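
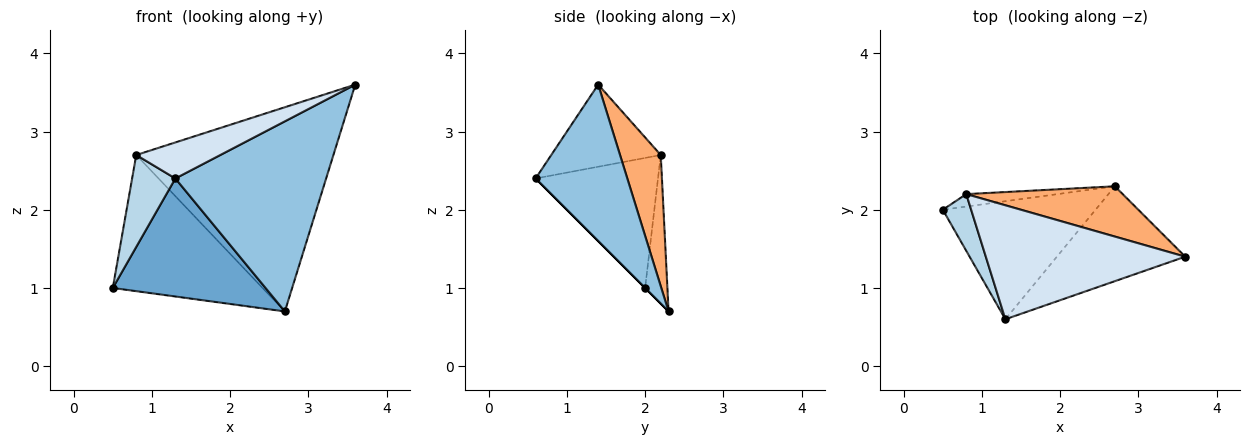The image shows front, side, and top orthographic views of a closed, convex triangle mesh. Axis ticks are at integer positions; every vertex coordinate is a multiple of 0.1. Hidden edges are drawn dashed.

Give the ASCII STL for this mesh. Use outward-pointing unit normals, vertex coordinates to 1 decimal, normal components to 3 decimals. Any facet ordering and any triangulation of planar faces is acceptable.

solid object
 facet normal 0.000 -0.707 -0.707
  outer loop
   vertex 2.7 2.3 0.7
   vertex 1.3 0.6 2.4
   vertex 0.5 2.0 1.0
  endloop
 endfacet
 facet normal 0.478 -0.786 -0.392
  outer loop
   vertex 2.7 2.3 0.7
   vertex 3.6 1.4 3.6
   vertex 1.3 0.6 2.4
  endloop
 endfacet
 facet normal -0.924 -0.326 0.201
  outer loop
   vertex 0.8 2.2 2.7
   vertex 0.5 2.0 1.0
   vertex 1.3 0.6 2.4
  endloop
 endfacet
 facet normal -0.365 -0.281 0.888
  outer loop
   vertex 0.8 2.2 2.7
   vertex 1.3 0.6 2.4
   vertex 3.6 1.4 3.6
  endloop
 endfacet
 facet normal -0.147 0.985 -0.090
  outer loop
   vertex 0.8 2.2 2.7
   vertex 2.7 2.3 0.7
   vertex 0.5 2.0 1.0
  endloop
 endfacet
 facet normal 0.197 0.952 0.234
  outer loop
   vertex 0.8 2.2 2.7
   vertex 3.6 1.4 3.6
   vertex 2.7 2.3 0.7
  endloop
 endfacet
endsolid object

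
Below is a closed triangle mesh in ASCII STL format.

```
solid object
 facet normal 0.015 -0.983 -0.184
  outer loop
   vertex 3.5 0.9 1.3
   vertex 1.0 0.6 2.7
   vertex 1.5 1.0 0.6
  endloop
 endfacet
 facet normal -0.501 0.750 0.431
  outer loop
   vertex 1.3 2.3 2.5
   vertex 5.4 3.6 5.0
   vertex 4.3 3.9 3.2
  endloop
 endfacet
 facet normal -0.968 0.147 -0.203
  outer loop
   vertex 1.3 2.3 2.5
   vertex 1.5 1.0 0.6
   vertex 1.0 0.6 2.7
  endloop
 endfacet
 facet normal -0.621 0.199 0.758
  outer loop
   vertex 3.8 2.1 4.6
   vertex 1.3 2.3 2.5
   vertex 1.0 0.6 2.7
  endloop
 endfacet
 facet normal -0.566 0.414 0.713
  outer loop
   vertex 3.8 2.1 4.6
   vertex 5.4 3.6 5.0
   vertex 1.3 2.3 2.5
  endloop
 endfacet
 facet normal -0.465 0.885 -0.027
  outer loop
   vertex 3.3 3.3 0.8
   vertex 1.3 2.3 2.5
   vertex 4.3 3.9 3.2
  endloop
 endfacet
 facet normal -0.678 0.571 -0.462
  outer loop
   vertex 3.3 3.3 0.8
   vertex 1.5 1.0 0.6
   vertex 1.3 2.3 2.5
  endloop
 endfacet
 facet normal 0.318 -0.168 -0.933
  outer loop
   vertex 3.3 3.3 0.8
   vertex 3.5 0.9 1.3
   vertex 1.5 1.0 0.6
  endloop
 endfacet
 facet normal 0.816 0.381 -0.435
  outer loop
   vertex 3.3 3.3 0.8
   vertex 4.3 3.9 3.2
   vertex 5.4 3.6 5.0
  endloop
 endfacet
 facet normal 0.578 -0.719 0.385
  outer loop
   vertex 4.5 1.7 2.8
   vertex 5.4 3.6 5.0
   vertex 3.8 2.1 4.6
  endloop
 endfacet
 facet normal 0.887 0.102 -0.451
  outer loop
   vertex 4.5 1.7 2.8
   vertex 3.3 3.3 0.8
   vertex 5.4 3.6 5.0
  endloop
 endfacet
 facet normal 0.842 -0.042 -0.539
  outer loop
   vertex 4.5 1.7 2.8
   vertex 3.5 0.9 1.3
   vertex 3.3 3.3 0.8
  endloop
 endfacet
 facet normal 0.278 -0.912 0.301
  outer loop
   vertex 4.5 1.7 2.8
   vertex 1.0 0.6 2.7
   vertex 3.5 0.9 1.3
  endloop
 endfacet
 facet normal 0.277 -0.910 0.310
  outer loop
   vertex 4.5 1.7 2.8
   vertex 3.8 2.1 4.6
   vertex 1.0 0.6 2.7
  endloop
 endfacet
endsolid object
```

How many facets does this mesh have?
14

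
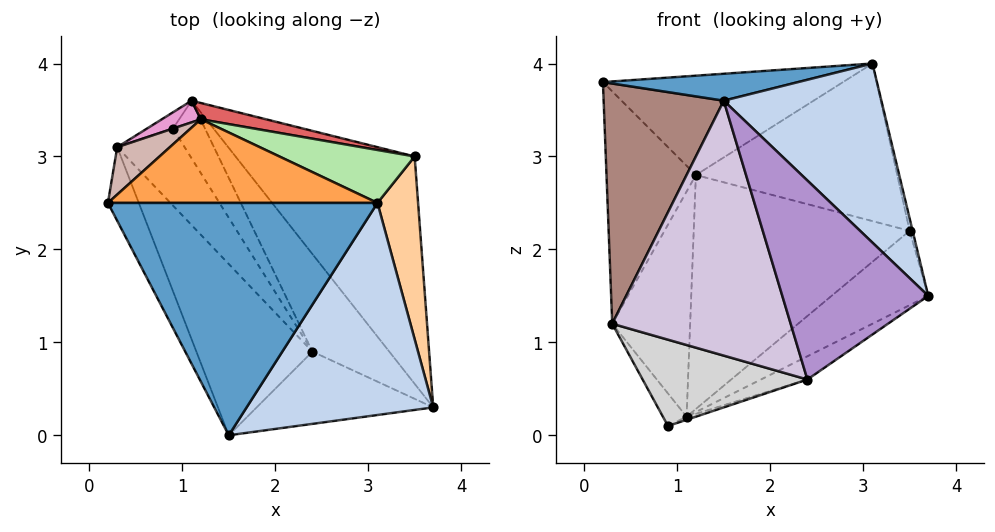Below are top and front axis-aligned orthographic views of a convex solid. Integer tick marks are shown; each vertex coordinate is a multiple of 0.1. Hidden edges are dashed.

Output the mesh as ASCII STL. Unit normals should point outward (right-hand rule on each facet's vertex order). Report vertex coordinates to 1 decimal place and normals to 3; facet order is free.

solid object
 facet normal -0.068 -0.115 0.991
  outer loop
   vertex 1.5 0.0 3.6
   vertex 3.1 2.5 4.0
   vertex 0.2 2.5 3.8
  endloop
 endfacet
 facet normal 0.633 -0.500 0.592
  outer loop
   vertex 1.5 0.0 3.6
   vertex 3.7 0.3 1.5
   vertex 3.1 2.5 4.0
  endloop
 endfacet
 facet normal -0.044 0.764 0.643
  outer loop
   vertex 1.2 3.4 2.8
   vertex 0.2 2.5 3.8
   vertex 3.1 2.5 4.0
  endloop
 endfacet
 facet normal 0.975 0.015 0.221
  outer loop
   vertex 3.5 3.0 2.2
   vertex 3.1 2.5 4.0
   vertex 3.7 0.3 1.5
  endloop
 endfacet
 facet normal 0.656 0.235 -0.717
  outer loop
   vertex 3.5 3.0 2.2
   vertex 3.7 0.3 1.5
   vertex 1.1 3.6 0.2
  endloop
 endfacet
 facet normal 0.241 0.920 0.309
  outer loop
   vertex 3.5 3.0 2.2
   vertex 1.2 3.4 2.8
   vertex 3.1 2.5 4.0
  endloop
 endfacet
 facet normal 0.188 0.980 0.068
  outer loop
   vertex 3.5 3.0 2.2
   vertex 1.1 3.6 0.2
   vertex 1.2 3.4 2.8
  endloop
 endfacet
 facet normal 0.615 0.183 -0.767
  outer loop
   vertex 2.4 0.9 0.6
   vertex 1.1 3.6 0.2
   vertex 3.7 0.3 1.5
  endloop
 endfacet
 facet normal -0.194 -0.922 -0.335
  outer loop
   vertex 2.4 0.9 0.6
   vertex 3.7 0.3 1.5
   vertex 1.5 0.0 3.6
  endloop
 endfacet
 facet normal -0.717 -0.579 -0.389
  outer loop
   vertex 0.3 3.1 1.2
   vertex 2.4 0.9 0.6
   vertex 1.5 0.0 3.6
  endloop
 endfacet
 facet normal -0.883 -0.448 -0.137
  outer loop
   vertex 0.3 3.1 1.2
   vertex 1.5 0.0 3.6
   vertex 0.2 2.5 3.8
  endloop
 endfacet
 facet normal -0.563 0.810 0.165
  outer loop
   vertex 0.3 3.1 1.2
   vertex 0.2 2.5 3.8
   vertex 1.2 3.4 2.8
  endloop
 endfacet
 facet normal -0.449 0.889 0.086
  outer loop
   vertex 0.3 3.1 1.2
   vertex 1.2 3.4 2.8
   vertex 1.1 3.6 0.2
  endloop
 endfacet
 facet normal 0.386 0.050 -0.921
  outer loop
   vertex 0.9 3.3 0.1
   vertex 1.1 3.6 0.2
   vertex 2.4 0.9 0.6
  endloop
 endfacet
 facet normal -0.745 0.596 -0.298
  outer loop
   vertex 0.9 3.3 0.1
   vertex 0.3 3.1 1.2
   vertex 1.1 3.6 0.2
  endloop
 endfacet
 facet normal -0.697 -0.535 -0.477
  outer loop
   vertex 0.9 3.3 0.1
   vertex 2.4 0.9 0.6
   vertex 0.3 3.1 1.2
  endloop
 endfacet
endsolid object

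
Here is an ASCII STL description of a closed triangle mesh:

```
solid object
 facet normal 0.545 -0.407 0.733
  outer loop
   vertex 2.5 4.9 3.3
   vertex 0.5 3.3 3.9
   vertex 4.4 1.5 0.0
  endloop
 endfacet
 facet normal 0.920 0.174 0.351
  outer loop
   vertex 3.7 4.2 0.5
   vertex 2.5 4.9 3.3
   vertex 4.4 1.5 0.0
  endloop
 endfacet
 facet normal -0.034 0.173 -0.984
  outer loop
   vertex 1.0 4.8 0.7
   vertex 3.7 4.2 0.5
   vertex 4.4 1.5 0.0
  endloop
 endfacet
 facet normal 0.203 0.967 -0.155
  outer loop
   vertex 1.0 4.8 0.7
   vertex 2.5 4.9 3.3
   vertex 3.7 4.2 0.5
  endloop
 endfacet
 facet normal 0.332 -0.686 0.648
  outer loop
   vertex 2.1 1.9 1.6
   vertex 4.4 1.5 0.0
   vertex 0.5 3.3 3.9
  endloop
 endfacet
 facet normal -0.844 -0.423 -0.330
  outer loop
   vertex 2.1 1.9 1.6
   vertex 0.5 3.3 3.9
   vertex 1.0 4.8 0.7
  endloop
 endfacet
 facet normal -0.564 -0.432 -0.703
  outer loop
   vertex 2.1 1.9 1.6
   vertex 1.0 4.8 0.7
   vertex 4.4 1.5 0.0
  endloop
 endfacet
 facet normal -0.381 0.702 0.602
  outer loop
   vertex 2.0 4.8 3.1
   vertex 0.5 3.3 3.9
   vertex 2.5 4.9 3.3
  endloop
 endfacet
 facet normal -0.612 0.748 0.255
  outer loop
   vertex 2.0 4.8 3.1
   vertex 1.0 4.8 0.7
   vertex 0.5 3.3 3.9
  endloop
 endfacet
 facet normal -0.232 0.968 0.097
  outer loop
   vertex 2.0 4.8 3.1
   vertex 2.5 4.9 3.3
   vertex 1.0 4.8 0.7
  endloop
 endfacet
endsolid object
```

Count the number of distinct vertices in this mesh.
7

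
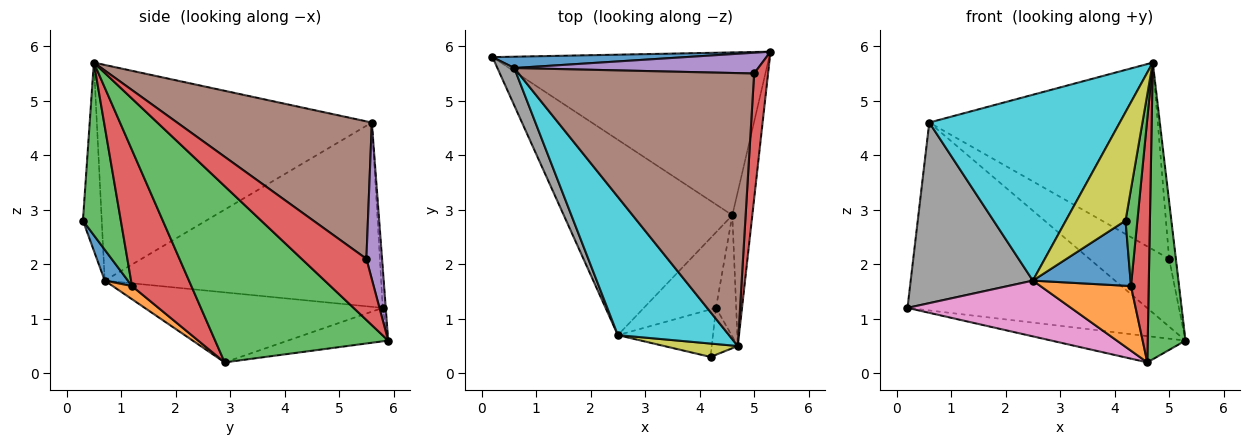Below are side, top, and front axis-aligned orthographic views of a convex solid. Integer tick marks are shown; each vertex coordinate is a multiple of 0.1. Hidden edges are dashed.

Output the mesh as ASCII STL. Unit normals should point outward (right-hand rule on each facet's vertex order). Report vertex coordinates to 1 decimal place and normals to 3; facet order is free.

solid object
 facet normal -0.012 0.998 0.060
  outer loop
   vertex 0.6 5.6 4.6
   vertex 5.3 5.9 0.6
   vertex 0.2 5.8 1.2
  endloop
 endfacet
 facet normal -0.118 0.158 -0.980
  outer loop
   vertex 4.6 2.9 0.2
   vertex 0.2 5.8 1.2
   vertex 5.3 5.9 0.6
  endloop
 endfacet
 facet normal 0.971 -0.212 -0.110
  outer loop
   vertex 4.6 2.9 0.2
   vertex 5.3 5.9 0.6
   vertex 4.7 0.5 5.7
  endloop
 endfacet
 facet normal 0.970 0.101 0.221
  outer loop
   vertex 5.0 5.5 2.1
   vertex 4.7 0.5 5.7
   vertex 5.3 5.9 0.6
  endloop
 endfacet
 facet normal 0.185 0.940 0.288
  outer loop
   vertex 5.0 5.5 2.1
   vertex 5.3 5.9 0.6
   vertex 0.6 5.6 4.6
  endloop
 endfacet
 facet normal 0.434 0.509 0.743
  outer loop
   vertex 5.0 5.5 2.1
   vertex 0.6 5.6 4.6
   vertex 4.7 0.5 5.7
  endloop
 endfacet
 facet normal -0.371 -0.255 -0.893
  outer loop
   vertex 2.5 0.7 1.7
   vertex 0.2 5.8 1.2
   vertex 4.6 2.9 0.2
  endloop
 endfacet
 facet normal -0.911 -0.403 0.084
  outer loop
   vertex 2.5 0.7 1.7
   vertex 0.6 5.6 4.6
   vertex 0.2 5.8 1.2
  endloop
 endfacet
 facet normal -0.298 -0.947 0.117
  outer loop
   vertex 2.5 0.7 1.7
   vertex 4.2 0.3 2.8
   vertex 4.7 0.5 5.7
  endloop
 endfacet
 facet normal -0.757 -0.524 0.390
  outer loop
   vertex 2.5 0.7 1.7
   vertex 4.7 0.5 5.7
   vertex 0.6 5.6 4.6
  endloop
 endfacet
 facet normal 0.188 -0.793 -0.579
  outer loop
   vertex 4.3 1.2 1.6
   vertex 4.2 0.3 2.8
   vertex 2.5 0.7 1.7
  endloop
 endfacet
 facet normal 0.137 -0.644 -0.753
  outer loop
   vertex 4.3 1.2 1.6
   vertex 2.5 0.7 1.7
   vertex 4.6 2.9 0.2
  endloop
 endfacet
 facet normal 0.945 -0.295 -0.143
  outer loop
   vertex 4.3 1.2 1.6
   vertex 4.7 0.5 5.7
   vertex 4.2 0.3 2.8
  endloop
 endfacet
 facet normal 0.949 -0.283 -0.141
  outer loop
   vertex 4.3 1.2 1.6
   vertex 4.6 2.9 0.2
   vertex 4.7 0.5 5.7
  endloop
 endfacet
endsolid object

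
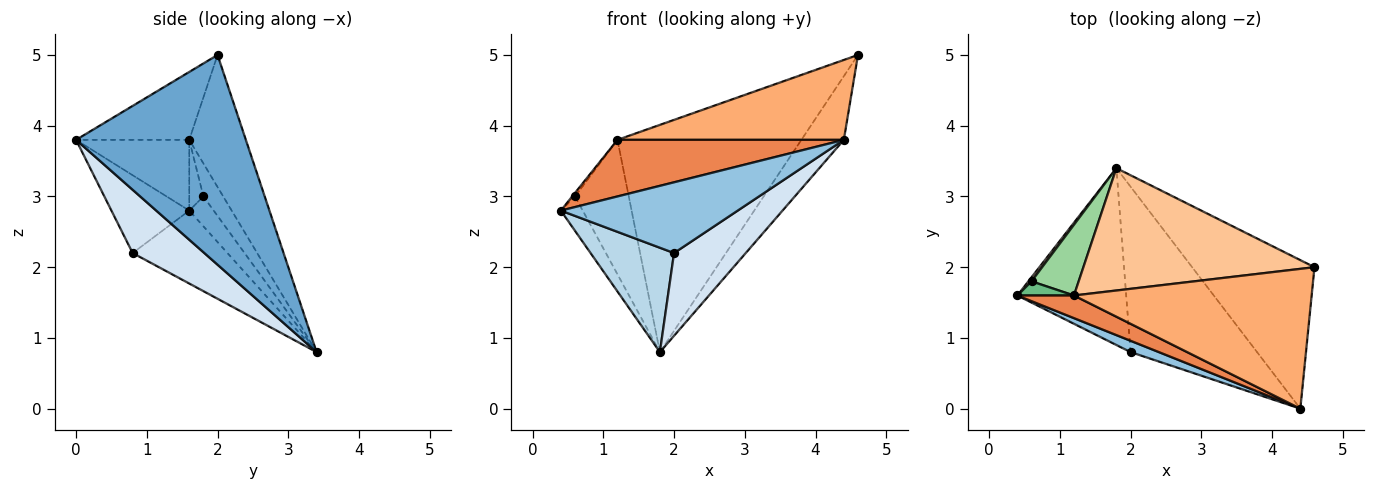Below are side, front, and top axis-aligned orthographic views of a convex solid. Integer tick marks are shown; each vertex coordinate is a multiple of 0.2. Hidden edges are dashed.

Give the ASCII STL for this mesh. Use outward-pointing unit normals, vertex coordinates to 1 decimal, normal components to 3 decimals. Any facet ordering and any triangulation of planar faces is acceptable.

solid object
 facet normal 0.844 0.211 -0.493
  outer loop
   vertex 1.8 3.4 0.8
   vertex 4.6 2.0 5.0
   vertex 4.4 0.0 3.8
  endloop
 endfacet
 facet normal -0.398 -0.906 0.145
  outer loop
   vertex 2.0 0.8 2.2
   vertex 4.4 0.0 3.8
   vertex 0.4 1.6 2.8
  endloop
 endfacet
 facet normal -0.500 -0.440 -0.746
  outer loop
   vertex 2.0 0.8 2.2
   vertex 0.4 1.6 2.8
   vertex 1.8 3.4 0.8
  endloop
 endfacet
 facet normal 0.408 -0.408 -0.816
  outer loop
   vertex 2.0 0.8 2.2
   vertex 1.8 3.4 0.8
   vertex 4.4 0.0 3.8
  endloop
 endfacet
 facet normal -0.421 -0.842 0.337
  outer loop
   vertex 1.2 1.6 3.8
   vertex 0.4 1.6 2.8
   vertex 4.4 0.0 3.8
  endloop
 endfacet
 facet normal -0.241 -0.482 0.843
  outer loop
   vertex 1.2 1.6 3.8
   vertex 4.4 0.0 3.8
   vertex 4.6 2.0 5.0
  endloop
 endfacet
 facet normal -0.261 0.850 0.458
  outer loop
   vertex 1.2 1.6 3.8
   vertex 4.6 2.0 5.0
   vertex 1.8 3.4 0.8
  endloop
 endfacet
 facet normal -0.743 0.665 0.078
  outer loop
   vertex 0.6 1.8 3.0
   vertex 1.8 3.4 0.8
   vertex 0.4 1.6 2.8
  endloop
 endfacet
 facet normal -0.772 0.154 0.617
  outer loop
   vertex 0.6 1.8 3.0
   vertex 0.4 1.6 2.8
   vertex 1.2 1.6 3.8
  endloop
 endfacet
 facet normal -0.310 0.841 0.443
  outer loop
   vertex 0.6 1.8 3.0
   vertex 1.2 1.6 3.8
   vertex 1.8 3.4 0.8
  endloop
 endfacet
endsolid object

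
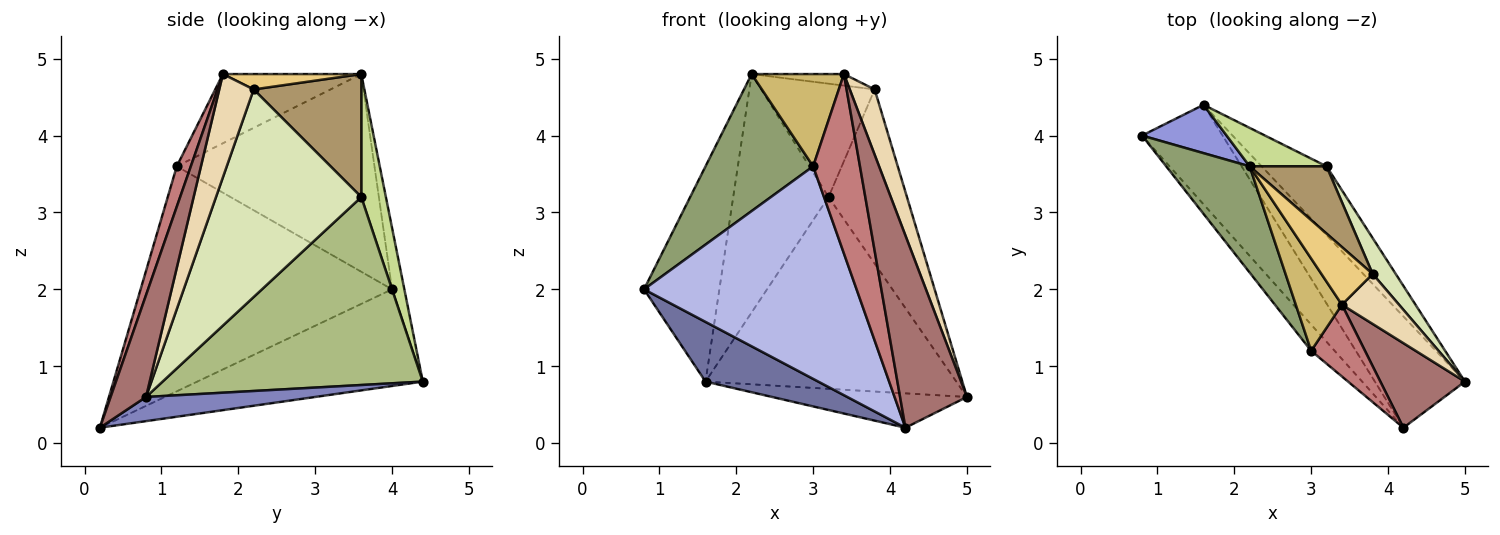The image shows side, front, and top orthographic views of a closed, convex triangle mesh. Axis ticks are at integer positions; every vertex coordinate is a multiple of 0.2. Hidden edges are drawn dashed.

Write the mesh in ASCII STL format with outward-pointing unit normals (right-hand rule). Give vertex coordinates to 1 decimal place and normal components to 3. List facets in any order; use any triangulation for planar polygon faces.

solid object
 facet normal -0.717 -0.359 -0.598
  outer loop
   vertex 1.6 4.4 0.8
   vertex 4.2 0.2 0.2
   vertex 0.8 4.0 2.0
  endloop
 endfacet
 facet normal 0.248 0.286 -0.926
  outer loop
   vertex 1.6 4.4 0.8
   vertex 5.0 0.8 0.6
   vertex 4.2 0.2 0.2
  endloop
 endfacet
 facet normal -0.157 0.964 0.216
  outer loop
   vertex 1.6 4.4 0.8
   vertex 0.8 4.0 2.0
   vertex 2.2 3.6 4.8
  endloop
 endfacet
 facet normal -0.761 -0.644 -0.079
  outer loop
   vertex 3.0 1.2 3.6
   vertex 0.8 4.0 2.0
   vertex 4.2 0.2 0.2
  endloop
 endfacet
 facet normal -0.823 -0.448 0.348
  outer loop
   vertex 3.0 1.2 3.6
   vertex 2.2 3.6 4.8
   vertex 0.8 4.0 2.0
  endloop
 endfacet
 facet normal 0.699 0.673 -0.241
  outer loop
   vertex 3.2 3.6 3.2
   vertex 5.0 0.8 0.6
   vertex 1.6 4.4 0.8
  endloop
 endfacet
 facet normal 0.247 0.957 0.154
  outer loop
   vertex 3.2 3.6 3.2
   vertex 1.6 4.4 0.8
   vertex 2.2 3.6 4.8
  endloop
 endfacet
 facet normal 0.876 0.473 0.097
  outer loop
   vertex 3.8 2.2 4.6
   vertex 5.0 0.8 0.6
   vertex 3.2 3.6 3.2
  endloop
 endfacet
 facet normal 0.632 0.666 0.395
  outer loop
   vertex 3.8 2.2 4.6
   vertex 3.2 3.6 3.2
   vertex 2.2 3.6 4.8
  endloop
 endfacet
 facet normal -0.728 -0.485 0.485
  outer loop
   vertex 3.4 1.8 4.8
   vertex 2.2 3.6 4.8
   vertex 3.0 1.2 3.6
  endloop
 endfacet
 facet normal 0.282 0.188 0.941
  outer loop
   vertex 3.4 1.8 4.8
   vertex 3.8 2.2 4.6
   vertex 2.2 3.6 4.8
  endloop
 endfacet
 facet normal 0.739 -0.535 0.409
  outer loop
   vertex 3.4 1.8 4.8
   vertex 5.0 0.8 0.6
   vertex 3.8 2.2 4.6
  endloop
 endfacet
 facet normal 0.436 -0.824 0.362
  outer loop
   vertex 3.4 1.8 4.8
   vertex 4.2 0.2 0.2
   vertex 5.0 0.8 0.6
  endloop
 endfacet
 facet normal 0.268 -0.894 0.358
  outer loop
   vertex 3.4 1.8 4.8
   vertex 3.0 1.2 3.6
   vertex 4.2 0.2 0.2
  endloop
 endfacet
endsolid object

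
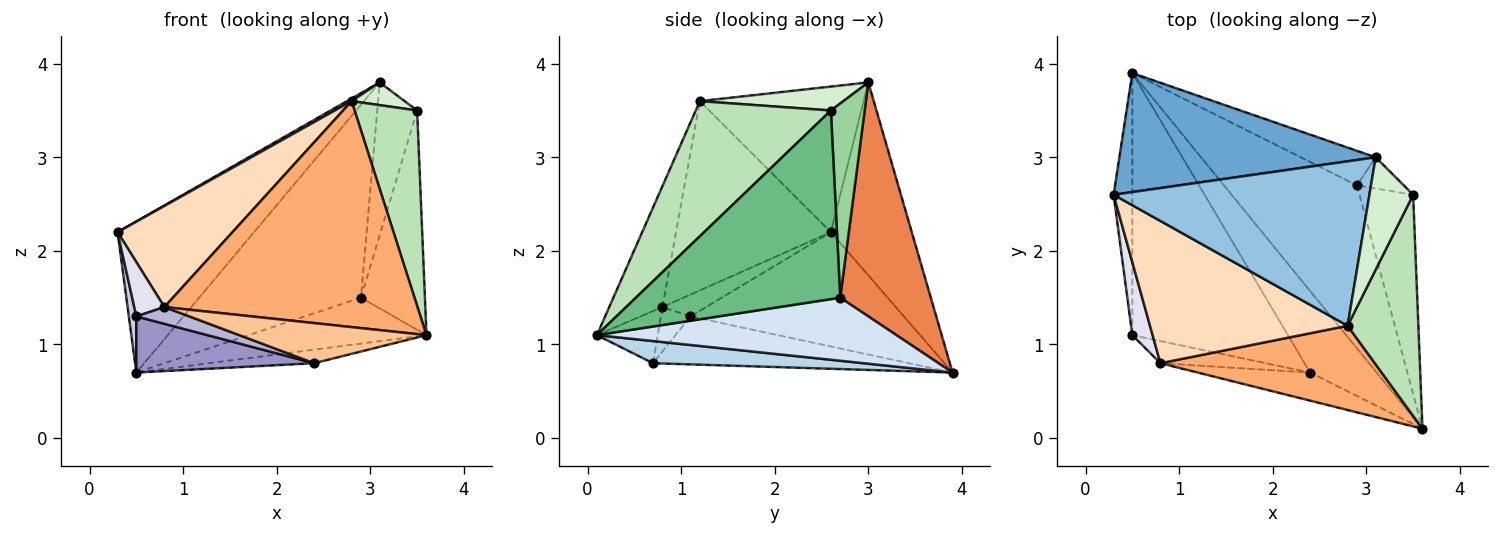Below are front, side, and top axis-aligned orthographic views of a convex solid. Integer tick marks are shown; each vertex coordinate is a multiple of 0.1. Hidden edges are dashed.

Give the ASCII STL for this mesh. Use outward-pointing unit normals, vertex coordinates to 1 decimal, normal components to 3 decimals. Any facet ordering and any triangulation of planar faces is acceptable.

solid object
 facet normal -0.422 0.712 0.561
  outer loop
   vertex 0.5 3.9 0.7
   vertex 0.3 2.6 2.2
   vertex 3.1 3.0 3.8
  endloop
 endfacet
 facet normal -0.495 -0.014 0.869
  outer loop
   vertex 2.8 1.2 3.6
   vertex 3.1 3.0 3.8
   vertex 0.3 2.6 2.2
  endloop
 endfacet
 facet normal 0.312 0.156 -0.937
  outer loop
   vertex 2.4 0.7 0.8
   vertex 0.5 3.9 0.7
   vertex 3.6 0.1 1.1
  endloop
 endfacet
 facet normal 0.415 0.246 -0.876
  outer loop
   vertex 2.9 2.7 1.5
   vertex 3.6 0.1 1.1
   vertex 0.5 3.9 0.7
  endloop
 endfacet
 facet normal 0.483 0.862 -0.154
  outer loop
   vertex 2.9 2.7 1.5
   vertex 0.5 3.9 0.7
   vertex 3.1 3.0 3.8
  endloop
 endfacet
 facet normal -0.193 -0.919 0.343
  outer loop
   vertex 0.8 0.8 1.4
   vertex 3.6 0.1 1.1
   vertex 2.8 1.2 3.6
  endloop
 endfacet
 facet normal -0.257 -0.792 -0.554
  outer loop
   vertex 0.8 0.8 1.4
   vertex 2.4 0.7 0.8
   vertex 3.6 0.1 1.1
  endloop
 endfacet
 facet normal -0.615 -0.457 0.643
  outer loop
   vertex 0.8 0.8 1.4
   vertex 2.8 1.2 3.6
   vertex 0.3 2.6 2.2
  endloop
 endfacet
 facet normal 0.921 0.288 -0.262
  outer loop
   vertex 3.5 2.6 3.5
   vertex 3.6 0.1 1.1
   vertex 2.9 2.7 1.5
  endloop
 endfacet
 facet normal 0.639 0.754 -0.154
  outer loop
   vertex 3.5 2.6 3.5
   vertex 2.9 2.7 1.5
   vertex 3.1 3.0 3.8
  endloop
 endfacet
 facet normal 0.820 -0.379 0.429
  outer loop
   vertex 3.5 2.6 3.5
   vertex 2.8 1.2 3.6
   vertex 3.6 0.1 1.1
  endloop
 endfacet
 facet normal 0.473 -0.175 0.864
  outer loop
   vertex 3.5 2.6 3.5
   vertex 3.1 3.0 3.8
   vertex 2.8 1.2 3.6
  endloop
 endfacet
 facet normal -0.289 -0.201 -0.936
  outer loop
   vertex 0.5 1.1 1.3
   vertex 0.5 3.9 0.7
   vertex 2.4 0.7 0.8
  endloop
 endfacet
 facet normal -0.319 -0.571 -0.756
  outer loop
   vertex 0.5 1.1 1.3
   vertex 2.4 0.7 0.8
   vertex 0.8 0.8 1.4
  endloop
 endfacet
 facet normal -0.986 -0.035 -0.161
  outer loop
   vertex 0.5 1.1 1.3
   vertex 0.3 2.6 2.2
   vertex 0.5 3.9 0.7
  endloop
 endfacet
 facet normal -0.654 -0.451 0.607
  outer loop
   vertex 0.5 1.1 1.3
   vertex 0.8 0.8 1.4
   vertex 0.3 2.6 2.2
  endloop
 endfacet
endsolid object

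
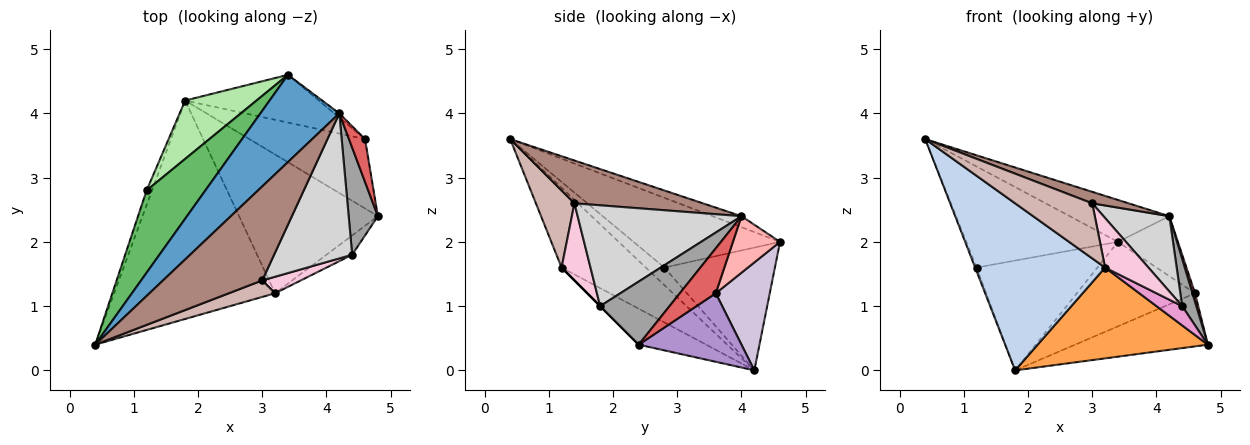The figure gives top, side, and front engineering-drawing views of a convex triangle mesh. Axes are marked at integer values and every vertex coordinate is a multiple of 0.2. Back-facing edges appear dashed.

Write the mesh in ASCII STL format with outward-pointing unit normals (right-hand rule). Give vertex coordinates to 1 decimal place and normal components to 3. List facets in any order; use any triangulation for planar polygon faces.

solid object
 facet normal -0.125 0.430 0.894
  outer loop
   vertex 4.2 4.0 2.4
   vertex 3.4 4.6 2.0
   vertex 0.4 0.4 3.6
  endloop
 endfacet
 facet normal -0.366 -0.565 -0.739
  outer loop
   vertex 3.2 1.2 1.6
   vertex 0.4 0.4 3.6
   vertex 1.8 4.2 0.0
  endloop
 endfacet
 facet normal -0.212 -0.535 -0.818
  outer loop
   vertex 3.2 1.2 1.6
   vertex 1.8 4.2 0.0
   vertex 4.8 2.4 0.4
  endloop
 endfacet
 facet normal -0.953 0.073 -0.293
  outer loop
   vertex 1.2 2.8 1.6
   vertex 1.8 4.2 0.0
   vertex 0.4 0.4 3.6
  endloop
 endfacet
 facet normal -0.600 0.621 0.505
  outer loop
   vertex 1.2 2.8 1.6
   vertex 0.4 0.4 3.6
   vertex 3.4 4.6 2.0
  endloop
 endfacet
 facet normal -0.628 0.687 0.365
  outer loop
   vertex 1.2 2.8 1.6
   vertex 3.4 4.6 2.0
   vertex 1.8 4.2 0.0
  endloop
 endfacet
 facet normal 0.940 -0.067 0.336
  outer loop
   vertex 4.6 3.6 1.2
   vertex 4.2 4.0 2.4
   vertex 4.8 2.4 0.4
  endloop
 endfacet
 facet normal 0.617 0.785 -0.056
  outer loop
   vertex 4.6 3.6 1.2
   vertex 3.4 4.6 2.0
   vertex 4.2 4.0 2.4
  endloop
 endfacet
 facet normal 0.426 0.550 -0.719
  outer loop
   vertex 4.6 3.6 1.2
   vertex 4.8 2.4 0.4
   vertex 1.8 4.2 0.0
  endloop
 endfacet
 facet normal 0.369 0.809 -0.457
  outer loop
   vertex 4.6 3.6 1.2
   vertex 1.8 4.2 0.0
   vertex 3.4 4.6 2.0
  endloop
 endfacet
 facet normal 0.394 -0.112 0.912
  outer loop
   vertex 3.0 1.4 2.6
   vertex 4.2 4.0 2.4
   vertex 0.4 0.4 3.6
  endloop
 endfacet
 facet normal 0.432 -0.864 0.259
  outer loop
   vertex 3.0 1.4 2.6
   vertex 0.4 0.4 3.6
   vertex 3.2 1.2 1.6
  endloop
 endfacet
 facet normal 0.000 -0.707 -0.707
  outer loop
   vertex 4.4 1.8 1.0
   vertex 3.2 1.2 1.6
   vertex 4.8 2.4 0.4
  endloop
 endfacet
 facet normal 0.535 -0.802 0.267
  outer loop
   vertex 4.4 1.8 1.0
   vertex 3.0 1.4 2.6
   vertex 3.2 1.2 1.6
  endloop
 endfacet
 facet normal 0.892 -0.182 0.413
  outer loop
   vertex 4.4 1.8 1.0
   vertex 4.8 2.4 0.4
   vertex 4.2 4.0 2.4
  endloop
 endfacet
 facet normal 0.753 -0.303 0.584
  outer loop
   vertex 4.4 1.8 1.0
   vertex 4.2 4.0 2.4
   vertex 3.0 1.4 2.6
  endloop
 endfacet
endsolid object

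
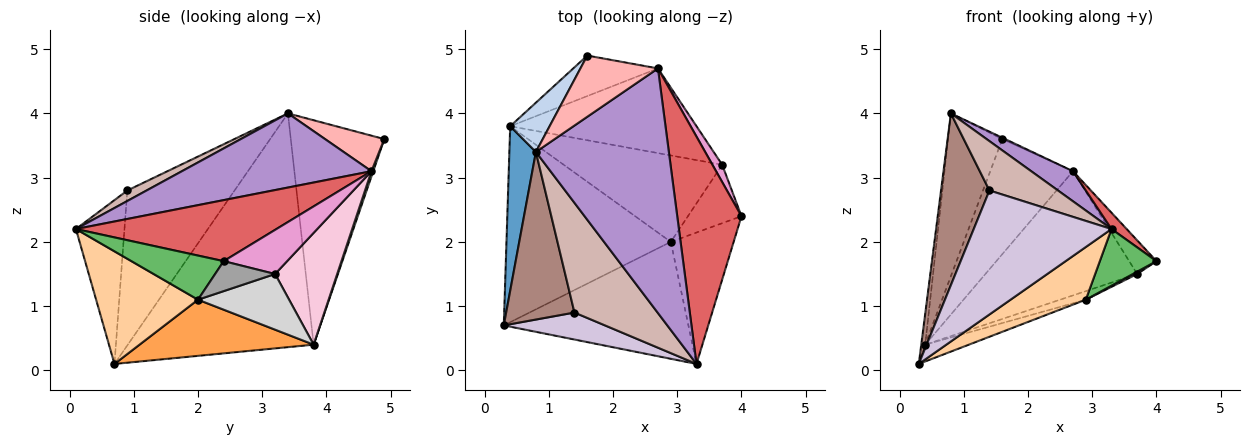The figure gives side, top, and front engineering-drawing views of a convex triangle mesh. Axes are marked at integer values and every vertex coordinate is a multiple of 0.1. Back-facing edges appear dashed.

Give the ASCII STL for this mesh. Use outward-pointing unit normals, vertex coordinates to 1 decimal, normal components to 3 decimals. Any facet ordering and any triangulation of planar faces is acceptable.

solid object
 facet normal -0.993 0.021 0.113
  outer loop
   vertex 0.8 3.4 4.0
   vertex 0.4 3.8 0.4
   vertex 0.3 0.7 0.1
  endloop
 endfacet
 facet normal -0.855 0.496 0.150
  outer loop
   vertex 0.8 3.4 4.0
   vertex 1.6 4.9 3.6
   vertex 0.4 3.8 0.4
  endloop
 endfacet
 facet normal 0.322 0.081 -0.943
  outer loop
   vertex 2.9 2.0 1.1
   vertex 0.3 0.7 0.1
   vertex 0.4 3.8 0.4
  endloop
 endfacet
 facet normal 0.486 -0.359 -0.797
  outer loop
   vertex 2.9 2.0 1.1
   vertex 3.3 0.1 2.2
   vertex 0.3 0.7 0.1
  endloop
 endfacet
 facet normal 0.542 -0.333 -0.772
  outer loop
   vertex 2.9 2.0 1.1
   vertex 4.0 2.4 1.7
   vertex 3.3 0.1 2.2
  endloop
 endfacet
 facet normal 0.021 0.943 -0.332
  outer loop
   vertex 2.7 4.7 3.1
   vertex 0.4 3.8 0.4
   vertex 1.6 4.9 3.6
  endloop
 endfacet
 facet normal 0.688 -0.052 0.724
  outer loop
   vertex 2.7 4.7 3.1
   vertex 3.3 0.1 2.2
   vertex 4.0 2.4 1.7
  endloop
 endfacet
 facet normal 0.417 0.020 0.909
  outer loop
   vertex 2.7 4.7 3.1
   vertex 1.6 4.9 3.6
   vertex 0.8 3.4 4.0
  endloop
 endfacet
 facet normal 0.484 -0.107 0.868
  outer loop
   vertex 2.7 4.7 3.1
   vertex 0.8 3.4 4.0
   vertex 3.3 0.1 2.2
  endloop
 endfacet
 facet normal -0.326 -0.924 0.201
  outer loop
   vertex 1.4 0.9 2.8
   vertex 0.3 0.7 0.1
   vertex 3.3 0.1 2.2
  endloop
 endfacet
 facet normal -0.846 -0.382 0.373
  outer loop
   vertex 1.4 0.9 2.8
   vertex 0.8 3.4 4.0
   vertex 0.3 0.7 0.1
  endloop
 endfacet
 facet normal 0.115 -0.407 0.906
  outer loop
   vertex 1.4 0.9 2.8
   vertex 3.3 0.1 2.2
   vertex 0.8 3.4 4.0
  endloop
 endfacet
 facet normal 0.900 0.387 0.199
  outer loop
   vertex 3.7 3.2 1.5
   vertex 2.7 4.7 3.1
   vertex 4.0 2.4 1.7
  endloop
 endfacet
 facet normal 0.320 0.783 -0.534
  outer loop
   vertex 3.7 3.2 1.5
   vertex 0.4 3.8 0.4
   vertex 2.7 4.7 3.1
  endloop
 endfacet
 facet normal 0.488 -0.035 -0.872
  outer loop
   vertex 3.7 3.2 1.5
   vertex 4.0 2.4 1.7
   vertex 2.9 2.0 1.1
  endloop
 endfacet
 facet normal 0.330 0.093 -0.939
  outer loop
   vertex 3.7 3.2 1.5
   vertex 2.9 2.0 1.1
   vertex 0.4 3.8 0.4
  endloop
 endfacet
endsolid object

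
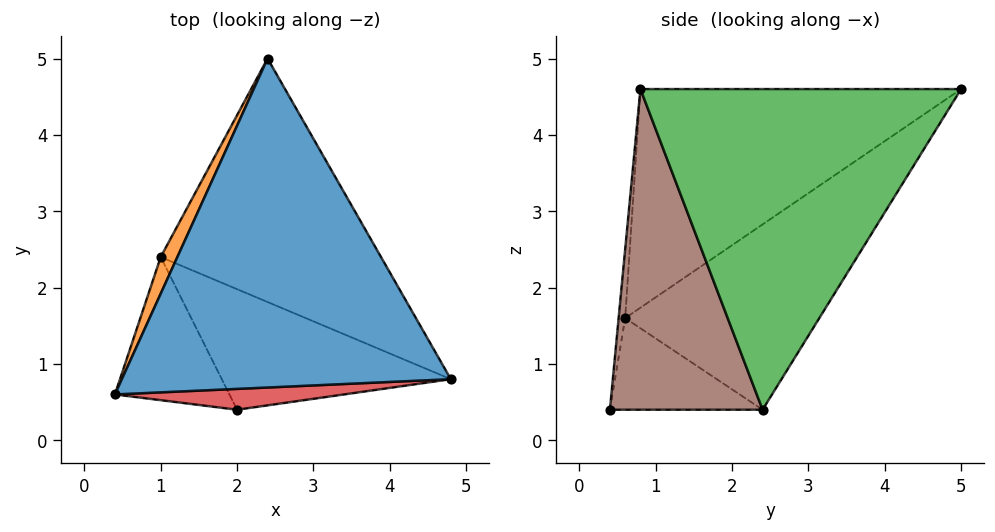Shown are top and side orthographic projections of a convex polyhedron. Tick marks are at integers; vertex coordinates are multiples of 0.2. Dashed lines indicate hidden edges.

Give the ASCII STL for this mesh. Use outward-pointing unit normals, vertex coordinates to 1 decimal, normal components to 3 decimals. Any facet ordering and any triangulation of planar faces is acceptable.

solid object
 facet normal -0.528 -0.302 0.794
  outer loop
   vertex 2.4 5.0 4.6
   vertex 0.4 0.6 1.6
   vertex 4.8 0.8 4.6
  endloop
 endfacet
 facet normal -0.927 0.365 0.083
  outer loop
   vertex 1.0 2.4 0.4
   vertex 0.4 0.6 1.6
   vertex 2.4 5.0 4.6
  endloop
 endfacet
 facet normal 0.746 0.426 -0.512
  outer loop
   vertex 1.0 2.4 0.4
   vertex 2.4 5.0 4.6
   vertex 4.8 0.8 4.6
  endloop
 endfacet
 facet normal -0.035 -0.992 0.118
  outer loop
   vertex 2.0 0.4 0.4
   vertex 4.8 0.8 4.6
   vertex 0.4 0.6 1.6
  endloop
 endfacet
 facet normal -0.596 -0.298 -0.745
  outer loop
   vertex 2.0 0.4 0.4
   vertex 0.4 0.6 1.6
   vertex 1.0 2.4 0.4
  endloop
 endfacet
 facet normal 0.754 0.377 -0.538
  outer loop
   vertex 2.0 0.4 0.4
   vertex 1.0 2.4 0.4
   vertex 4.8 0.8 4.6
  endloop
 endfacet
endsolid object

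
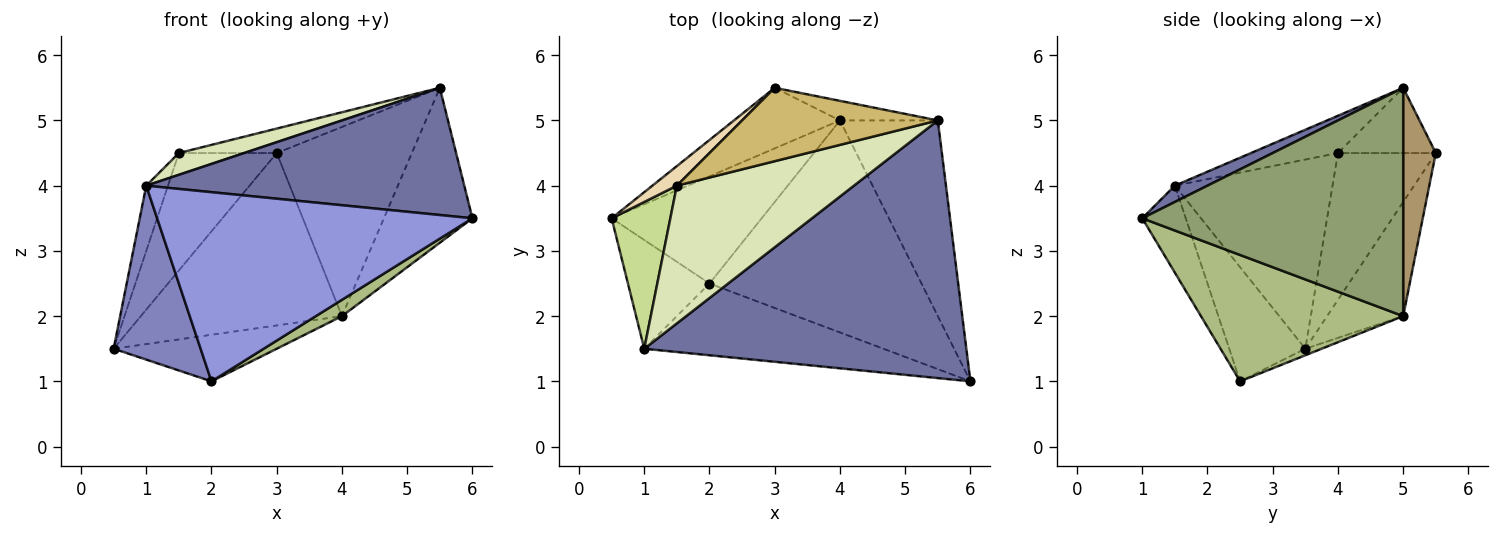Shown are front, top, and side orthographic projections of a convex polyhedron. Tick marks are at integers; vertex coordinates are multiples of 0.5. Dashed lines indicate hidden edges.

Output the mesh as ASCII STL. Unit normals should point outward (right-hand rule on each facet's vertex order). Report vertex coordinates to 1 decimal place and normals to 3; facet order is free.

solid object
 facet normal 0.045 -0.442 0.896
  outer loop
   vertex 1.0 1.5 4.0
   vertex 6.0 1.0 3.5
   vertex 5.5 5.0 5.5
  endloop
 endfacet
 facet normal -0.596 -0.681 -0.426
  outer loop
   vertex 1.0 1.5 4.0
   vertex 0.5 3.5 1.5
   vertex 2.0 2.5 1.0
  endloop
 endfacet
 facet normal -0.128 -0.927 -0.352
  outer loop
   vertex 1.0 1.5 4.0
   vertex 2.0 2.5 1.0
   vertex 6.0 1.0 3.5
  endloop
 endfacet
 facet normal -0.040 0.398 -0.916
  outer loop
   vertex 4.0 5.0 2.0
   vertex 2.0 2.5 1.0
   vertex 0.5 3.5 1.5
  endloop
 endfacet
 facet normal 0.877 0.298 -0.376
  outer loop
   vertex 4.0 5.0 2.0
   vertex 5.5 5.0 5.5
   vertex 6.0 1.0 3.5
  endloop
 endfacet
 facet normal 0.511 -0.066 -0.857
  outer loop
   vertex 4.0 5.0 2.0
   vertex 6.0 1.0 3.5
   vertex 2.0 2.5 1.0
  endloop
 endfacet
 facet normal -0.947 0.131 0.294
  outer loop
   vertex 1.5 4.0 4.5
   vertex 0.5 3.5 1.5
   vertex 1.0 1.5 4.0
  endloop
 endfacet
 facet normal -0.204 -0.153 0.967
  outer loop
   vertex 1.5 4.0 4.5
   vertex 1.0 1.5 4.0
   vertex 5.5 5.0 5.5
  endloop
 endfacet
 facet normal 0.233 0.967 -0.100
  outer loop
   vertex 3.0 5.5 4.5
   vertex 5.5 5.0 5.5
   vertex 4.0 5.0 2.0
  endloop
 endfacet
 facet normal -0.302 0.302 0.905
  outer loop
   vertex 3.0 5.5 4.5
   vertex 1.5 4.0 4.5
   vertex 5.5 5.0 5.5
  endloop
 endfacet
 facet normal -0.336 0.889 -0.312
  outer loop
   vertex 3.0 5.5 4.5
   vertex 4.0 5.0 2.0
   vertex 0.5 3.5 1.5
  endloop
 endfacet
 facet normal -0.702 0.702 0.117
  outer loop
   vertex 3.0 5.5 4.5
   vertex 0.5 3.5 1.5
   vertex 1.5 4.0 4.5
  endloop
 endfacet
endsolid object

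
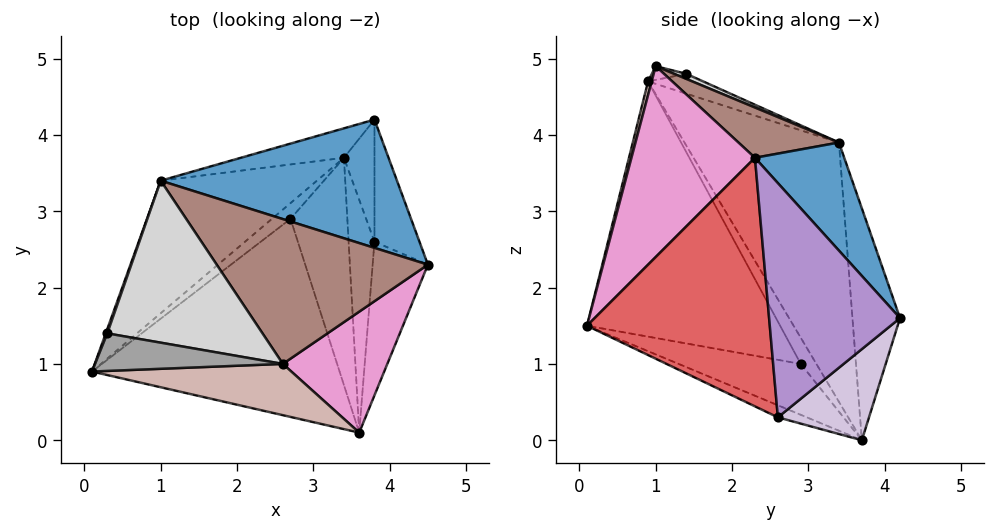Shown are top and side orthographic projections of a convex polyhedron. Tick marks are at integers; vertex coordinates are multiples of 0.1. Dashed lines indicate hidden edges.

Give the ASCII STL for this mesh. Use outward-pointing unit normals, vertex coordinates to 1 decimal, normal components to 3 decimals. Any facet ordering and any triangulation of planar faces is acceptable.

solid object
 facet normal 0.272 0.757 0.594
  outer loop
   vertex 1.0 3.4 3.9
   vertex 4.5 2.3 3.7
   vertex 3.8 4.2 1.6
  endloop
 endfacet
 facet normal -0.848 0.142 -0.511
  outer loop
   vertex 1.0 3.4 3.9
   vertex 3.4 3.7 0.0
   vertex 0.1 0.9 4.7
  endloop
 endfacet
 facet normal -0.404 0.897 -0.179
  outer loop
   vertex 1.0 3.4 3.9
   vertex 3.8 4.2 1.6
   vertex 3.4 3.7 0.0
  endloop
 endfacet
 facet normal -0.676 -0.335 -0.656
  outer loop
   vertex 2.7 2.9 1.0
   vertex 3.6 0.1 1.5
   vertex 0.1 0.9 4.7
  endloop
 endfacet
 facet normal -0.816 -0.008 -0.578
  outer loop
   vertex 2.7 2.9 1.0
   vertex 0.1 0.9 4.7
   vertex 3.4 3.7 0.0
  endloop
 endfacet
 facet normal -0.630 -0.328 -0.704
  outer loop
   vertex 2.7 2.9 1.0
   vertex 3.4 3.7 0.0
   vertex 3.6 0.1 1.5
  endloop
 endfacet
 facet normal 0.960 -0.179 -0.214
  outer loop
   vertex 3.8 2.6 0.3
   vertex 4.5 2.3 3.7
   vertex 3.6 0.1 1.5
  endloop
 endfacet
 facet normal -0.393 -0.372 -0.841
  outer loop
   vertex 3.8 2.6 0.3
   vertex 3.6 0.1 1.5
   vertex 3.4 3.7 0.0
  endloop
 endfacet
 facet normal 0.971 0.152 -0.186
  outer loop
   vertex 3.8 2.6 0.3
   vertex 3.8 4.2 1.6
   vertex 4.5 2.3 3.7
  endloop
 endfacet
 facet normal 0.918 0.250 -0.308
  outer loop
   vertex 3.8 2.6 0.3
   vertex 3.4 3.7 0.0
   vertex 3.8 4.2 1.6
  endloop
 endfacet
 facet normal 0.202 0.488 0.849
  outer loop
   vertex 2.6 1.0 4.9
   vertex 4.5 2.3 3.7
   vertex 1.0 3.4 3.9
  endloop
 endfacet
 facet normal 0.018 -0.965 0.261
  outer loop
   vertex 2.6 1.0 4.9
   vertex 0.1 0.9 4.7
   vertex 3.6 0.1 1.5
  endloop
 endfacet
 facet normal 0.672 -0.643 0.368
  outer loop
   vertex 2.6 1.0 4.9
   vertex 3.6 0.1 1.5
   vertex 4.5 2.3 3.7
  endloop
 endfacet
 facet normal -0.931 0.358 0.072
  outer loop
   vertex 0.3 1.4 4.8
   vertex 1.0 3.4 3.9
   vertex 0.1 0.9 4.7
  endloop
 endfacet
 facet normal -0.072 -0.168 0.983
  outer loop
   vertex 0.3 1.4 4.8
   vertex 0.1 0.9 4.7
   vertex 2.6 1.0 4.9
  endloop
 endfacet
 facet normal 0.030 0.401 0.915
  outer loop
   vertex 0.3 1.4 4.8
   vertex 2.6 1.0 4.9
   vertex 1.0 3.4 3.9
  endloop
 endfacet
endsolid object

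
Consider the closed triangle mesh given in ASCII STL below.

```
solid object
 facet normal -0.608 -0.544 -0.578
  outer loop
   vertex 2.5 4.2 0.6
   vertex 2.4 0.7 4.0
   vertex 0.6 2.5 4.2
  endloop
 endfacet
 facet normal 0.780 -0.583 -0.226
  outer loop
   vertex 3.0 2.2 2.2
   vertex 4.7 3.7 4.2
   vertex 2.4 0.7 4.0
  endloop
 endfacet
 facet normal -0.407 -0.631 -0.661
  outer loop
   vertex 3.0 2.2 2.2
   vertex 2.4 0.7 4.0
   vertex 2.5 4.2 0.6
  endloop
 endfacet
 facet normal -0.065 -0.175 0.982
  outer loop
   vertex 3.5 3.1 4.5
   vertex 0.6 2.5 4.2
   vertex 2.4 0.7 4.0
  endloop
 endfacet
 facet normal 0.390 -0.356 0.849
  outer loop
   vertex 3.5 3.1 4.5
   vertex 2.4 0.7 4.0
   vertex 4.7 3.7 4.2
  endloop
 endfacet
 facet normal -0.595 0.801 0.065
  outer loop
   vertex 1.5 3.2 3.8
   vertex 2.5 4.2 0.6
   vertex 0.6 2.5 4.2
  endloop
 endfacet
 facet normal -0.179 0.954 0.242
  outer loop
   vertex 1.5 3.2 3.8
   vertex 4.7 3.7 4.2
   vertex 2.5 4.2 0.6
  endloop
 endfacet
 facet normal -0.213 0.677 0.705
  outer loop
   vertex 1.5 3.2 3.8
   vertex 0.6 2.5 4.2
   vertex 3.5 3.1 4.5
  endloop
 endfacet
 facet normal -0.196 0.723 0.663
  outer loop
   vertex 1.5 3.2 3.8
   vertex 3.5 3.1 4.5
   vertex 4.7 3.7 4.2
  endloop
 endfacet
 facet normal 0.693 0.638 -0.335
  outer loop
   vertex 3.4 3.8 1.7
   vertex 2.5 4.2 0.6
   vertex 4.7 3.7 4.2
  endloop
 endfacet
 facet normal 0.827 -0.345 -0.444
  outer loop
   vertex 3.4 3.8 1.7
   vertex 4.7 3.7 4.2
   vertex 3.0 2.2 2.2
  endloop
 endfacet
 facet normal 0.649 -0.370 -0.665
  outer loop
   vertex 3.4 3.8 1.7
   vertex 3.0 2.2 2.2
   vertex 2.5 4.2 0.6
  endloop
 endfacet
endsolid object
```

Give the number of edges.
18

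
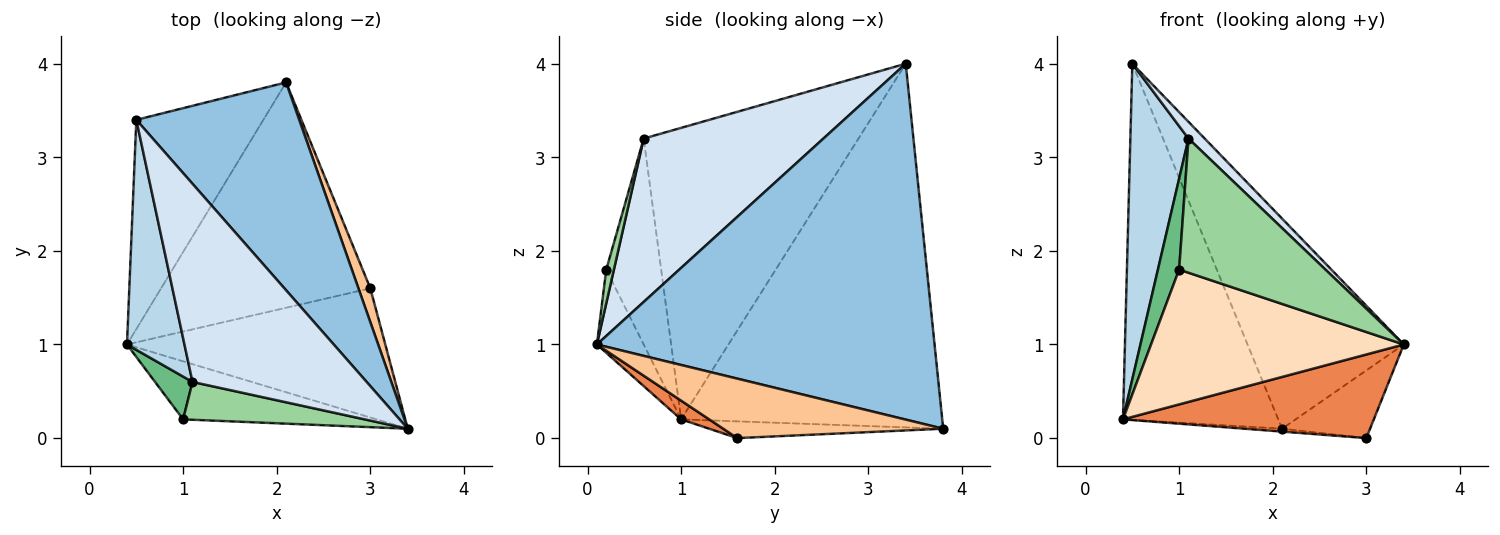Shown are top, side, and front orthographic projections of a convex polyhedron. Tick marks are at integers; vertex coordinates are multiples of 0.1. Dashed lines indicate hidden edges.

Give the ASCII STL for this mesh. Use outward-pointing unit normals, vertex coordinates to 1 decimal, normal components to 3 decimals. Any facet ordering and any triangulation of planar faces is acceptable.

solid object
 facet normal -0.823 0.490 -0.288
  outer loop
   vertex 0.5 3.4 4.0
   vertex 2.1 3.8 0.1
   vertex 0.4 1.0 0.2
  endloop
 endfacet
 facet normal 0.838 0.388 0.384
  outer loop
   vertex 0.5 3.4 4.0
   vertex 3.4 0.1 1.0
   vertex 2.1 3.8 0.1
  endloop
 endfacet
 facet normal -0.948 -0.257 0.187
  outer loop
   vertex 1.1 0.6 3.2
   vertex 0.5 3.4 4.0
   vertex 0.4 1.0 0.2
  endloop
 endfacet
 facet normal 0.683 -0.062 0.728
  outer loop
   vertex 1.1 0.6 3.2
   vertex 3.4 0.1 1.0
   vertex 0.5 3.4 4.0
  endloop
 endfacet
 facet normal 0.061 -0.542 -0.838
  outer loop
   vertex 3.0 1.6 0.0
   vertex 3.4 0.1 1.0
   vertex 0.4 1.0 0.2
  endloop
 endfacet
 facet normal -0.080 0.013 -0.997
  outer loop
   vertex 3.0 1.6 0.0
   vertex 0.4 1.0 0.2
   vertex 2.1 3.8 0.1
  endloop
 endfacet
 facet normal 0.913 0.365 0.183
  outer loop
   vertex 3.0 1.6 0.0
   vertex 2.1 3.8 0.1
   vertex 3.4 0.1 1.0
  endloop
 endfacet
 facet normal -0.168 -0.905 -0.390
  outer loop
   vertex 1.0 0.2 1.8
   vertex 0.4 1.0 0.2
   vertex 3.4 0.1 1.0
  endloop
 endfacet
 facet normal -0.920 -0.355 0.167
  outer loop
   vertex 1.0 0.2 1.8
   vertex 1.1 0.6 3.2
   vertex 0.4 1.0 0.2
  endloop
 endfacet
 facet normal 0.050 -0.961 0.271
  outer loop
   vertex 1.0 0.2 1.8
   vertex 3.4 0.1 1.0
   vertex 1.1 0.6 3.2
  endloop
 endfacet
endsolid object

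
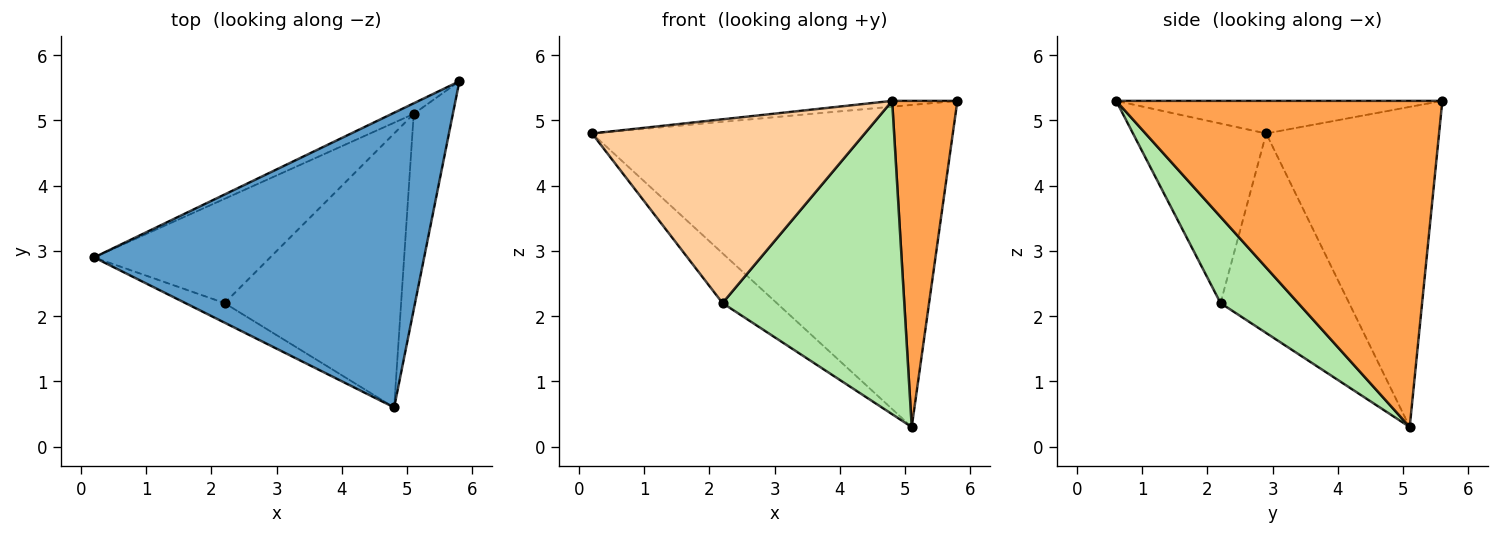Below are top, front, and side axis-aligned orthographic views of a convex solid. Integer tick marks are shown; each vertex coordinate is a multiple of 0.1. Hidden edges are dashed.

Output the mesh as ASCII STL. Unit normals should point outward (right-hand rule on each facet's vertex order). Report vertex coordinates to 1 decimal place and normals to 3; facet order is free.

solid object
 facet normal -0.098 0.020 0.995
  outer loop
   vertex 4.8 0.6 5.3
   vertex 5.8 5.6 5.3
   vertex 0.2 2.9 4.8
  endloop
 endfacet
 facet normal -0.432 0.901 -0.030
  outer loop
   vertex 5.1 5.1 0.3
   vertex 0.2 2.9 4.8
   vertex 5.8 5.6 5.3
  endloop
 endfacet
 facet normal 0.974 -0.195 -0.117
  outer loop
   vertex 5.1 5.1 0.3
   vertex 5.8 5.6 5.3
   vertex 4.8 0.6 5.3
  endloop
 endfacet
 facet normal -0.437 -0.894 -0.095
  outer loop
   vertex 2.2 2.2 2.2
   vertex 4.8 0.6 5.3
   vertex 0.2 2.9 4.8
  endloop
 endfacet
 facet normal -0.715 0.301 -0.631
  outer loop
   vertex 2.2 2.2 2.2
   vertex 0.2 2.9 4.8
   vertex 5.1 5.1 0.3
  endloop
 endfacet
 facet normal 0.306 -0.717 -0.627
  outer loop
   vertex 2.2 2.2 2.2
   vertex 5.1 5.1 0.3
   vertex 4.8 0.6 5.3
  endloop
 endfacet
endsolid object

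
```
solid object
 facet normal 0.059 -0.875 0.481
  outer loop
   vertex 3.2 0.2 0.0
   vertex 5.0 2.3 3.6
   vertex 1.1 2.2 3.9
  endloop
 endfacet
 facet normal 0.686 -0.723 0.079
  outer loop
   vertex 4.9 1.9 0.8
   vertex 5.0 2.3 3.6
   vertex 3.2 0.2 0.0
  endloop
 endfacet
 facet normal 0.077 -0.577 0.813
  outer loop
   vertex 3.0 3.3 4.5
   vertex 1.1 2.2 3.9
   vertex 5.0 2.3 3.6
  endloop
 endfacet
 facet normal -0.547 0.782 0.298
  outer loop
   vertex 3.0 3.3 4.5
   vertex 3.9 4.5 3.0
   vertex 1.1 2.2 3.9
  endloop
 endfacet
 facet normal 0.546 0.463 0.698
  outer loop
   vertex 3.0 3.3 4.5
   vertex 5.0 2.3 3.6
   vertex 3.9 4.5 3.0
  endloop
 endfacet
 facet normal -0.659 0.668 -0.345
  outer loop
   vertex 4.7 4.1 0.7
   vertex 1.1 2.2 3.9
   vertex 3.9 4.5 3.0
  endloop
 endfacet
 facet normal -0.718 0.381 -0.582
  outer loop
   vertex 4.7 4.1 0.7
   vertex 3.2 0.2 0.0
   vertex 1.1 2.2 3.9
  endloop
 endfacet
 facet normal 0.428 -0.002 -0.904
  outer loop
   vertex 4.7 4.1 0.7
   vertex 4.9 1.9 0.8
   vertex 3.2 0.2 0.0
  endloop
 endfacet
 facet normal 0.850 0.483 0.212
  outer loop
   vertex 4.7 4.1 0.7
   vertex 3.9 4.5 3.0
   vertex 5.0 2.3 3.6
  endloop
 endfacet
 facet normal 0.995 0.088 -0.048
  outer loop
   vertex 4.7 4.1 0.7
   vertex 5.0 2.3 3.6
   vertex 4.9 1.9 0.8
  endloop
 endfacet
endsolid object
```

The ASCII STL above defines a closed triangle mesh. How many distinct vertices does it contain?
7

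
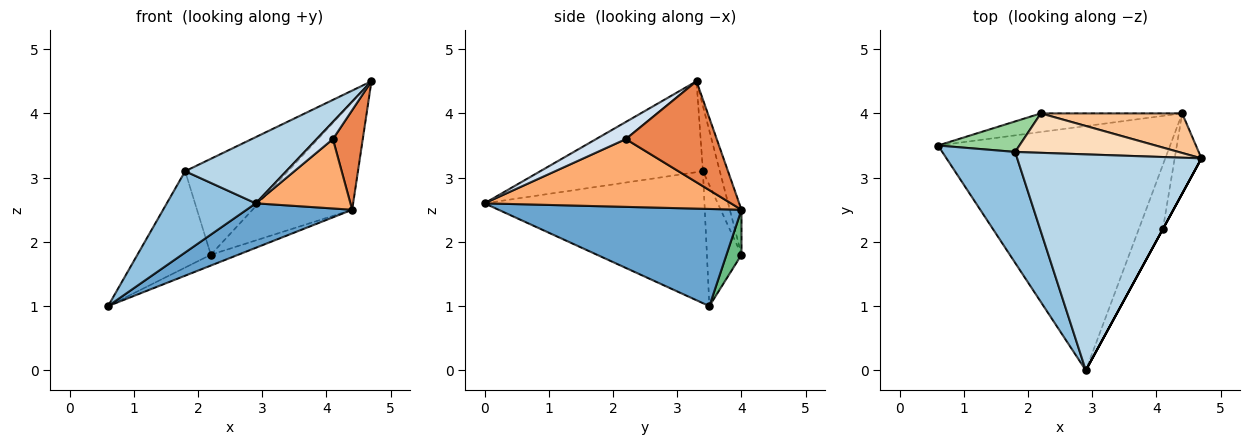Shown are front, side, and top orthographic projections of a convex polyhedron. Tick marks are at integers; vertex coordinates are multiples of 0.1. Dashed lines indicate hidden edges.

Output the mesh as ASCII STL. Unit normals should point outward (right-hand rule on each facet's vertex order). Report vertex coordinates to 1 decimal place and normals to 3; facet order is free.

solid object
 facet normal 0.381 -0.166 -0.910
  outer loop
   vertex 4.4 4.0 2.5
   vertex 2.9 0.0 2.6
   vertex 0.6 3.5 1.0
  endloop
 endfacet
 facet normal -0.825 -0.334 0.456
  outer loop
   vertex 1.8 3.4 3.1
   vertex 0.6 3.5 1.0
   vertex 2.9 0.0 2.6
  endloop
 endfacet
 facet normal -0.427 -0.265 0.865
  outer loop
   vertex 1.8 3.4 3.1
   vertex 2.9 0.0 2.6
   vertex 4.7 3.3 4.5
  endloop
 endfacet
 facet normal 0.878 -0.479 0.000
  outer loop
   vertex 4.1 2.2 3.6
   vertex 4.7 3.3 4.5
   vertex 2.9 0.0 2.6
  endloop
 endfacet
 facet normal 0.921 -0.303 -0.244
  outer loop
   vertex 4.1 2.2 3.6
   vertex 4.4 4.0 2.5
   vertex 4.7 3.3 4.5
  endloop
 endfacet
 facet normal 0.886 -0.340 -0.315
  outer loop
   vertex 4.1 2.2 3.6
   vertex 2.9 0.0 2.6
   vertex 4.4 4.0 2.5
  endloop
 endfacet
 facet normal -0.109 0.933 0.343
  outer loop
   vertex 2.2 4.0 1.8
   vertex 4.7 3.3 4.5
   vertex 4.4 4.0 2.5
  endloop
 endfacet
 facet normal -0.150 0.914 0.376
  outer loop
   vertex 2.2 4.0 1.8
   vertex 1.8 3.4 3.1
   vertex 4.7 3.3 4.5
  endloop
 endfacet
 facet normal 0.265 0.485 -0.833
  outer loop
   vertex 2.2 4.0 1.8
   vertex 4.4 4.0 2.5
   vertex 0.6 3.5 1.0
  endloop
 endfacet
 facet normal -0.410 0.870 0.275
  outer loop
   vertex 2.2 4.0 1.8
   vertex 0.6 3.5 1.0
   vertex 1.8 3.4 3.1
  endloop
 endfacet
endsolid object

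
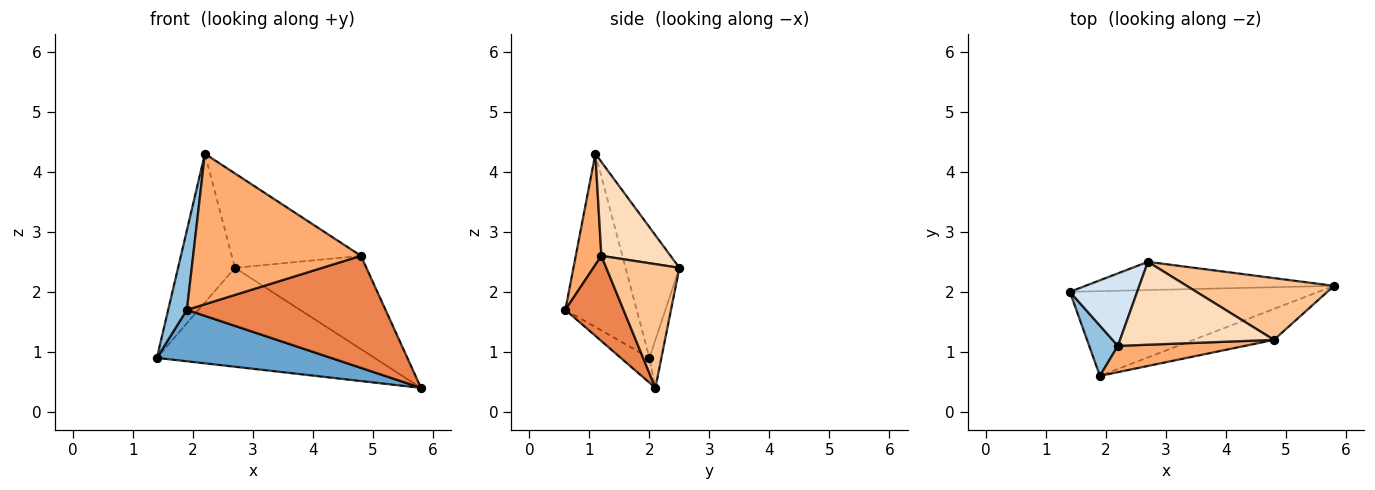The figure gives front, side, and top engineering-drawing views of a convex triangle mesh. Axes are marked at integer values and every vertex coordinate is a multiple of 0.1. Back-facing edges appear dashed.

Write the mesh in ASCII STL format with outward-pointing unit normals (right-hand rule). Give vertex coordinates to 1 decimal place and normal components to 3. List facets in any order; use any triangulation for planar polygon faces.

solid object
 facet normal -0.085 -0.517 -0.852
  outer loop
   vertex 1.9 0.6 1.7
   vertex 1.4 2.0 0.9
   vertex 5.8 2.1 0.4
  endloop
 endfacet
 facet normal -0.955 -0.251 0.158
  outer loop
   vertex 2.2 1.1 4.3
   vertex 1.4 2.0 0.9
   vertex 1.9 0.6 1.7
  endloop
 endfacet
 facet normal -0.053 0.960 -0.274
  outer loop
   vertex 2.7 2.5 2.4
   vertex 5.8 2.1 0.4
   vertex 1.4 2.0 0.9
  endloop
 endfacet
 facet normal -0.648 0.684 0.334
  outer loop
   vertex 2.7 2.5 2.4
   vertex 1.4 2.0 0.9
   vertex 2.2 1.1 4.3
  endloop
 endfacet
 facet normal 0.271 -0.928 -0.256
  outer loop
   vertex 4.8 1.2 2.6
   vertex 1.9 0.6 1.7
   vertex 5.8 2.1 0.4
  endloop
 endfacet
 facet normal 0.149 -0.974 0.170
  outer loop
   vertex 4.8 1.2 2.6
   vertex 2.2 1.1 4.3
   vertex 1.9 0.6 1.7
  endloop
 endfacet
 facet normal 0.421 0.757 0.501
  outer loop
   vertex 4.8 1.2 2.6
   vertex 5.8 2.1 0.4
   vertex 2.7 2.5 2.4
  endloop
 endfacet
 facet normal 0.373 0.697 0.612
  outer loop
   vertex 4.8 1.2 2.6
   vertex 2.7 2.5 2.4
   vertex 2.2 1.1 4.3
  endloop
 endfacet
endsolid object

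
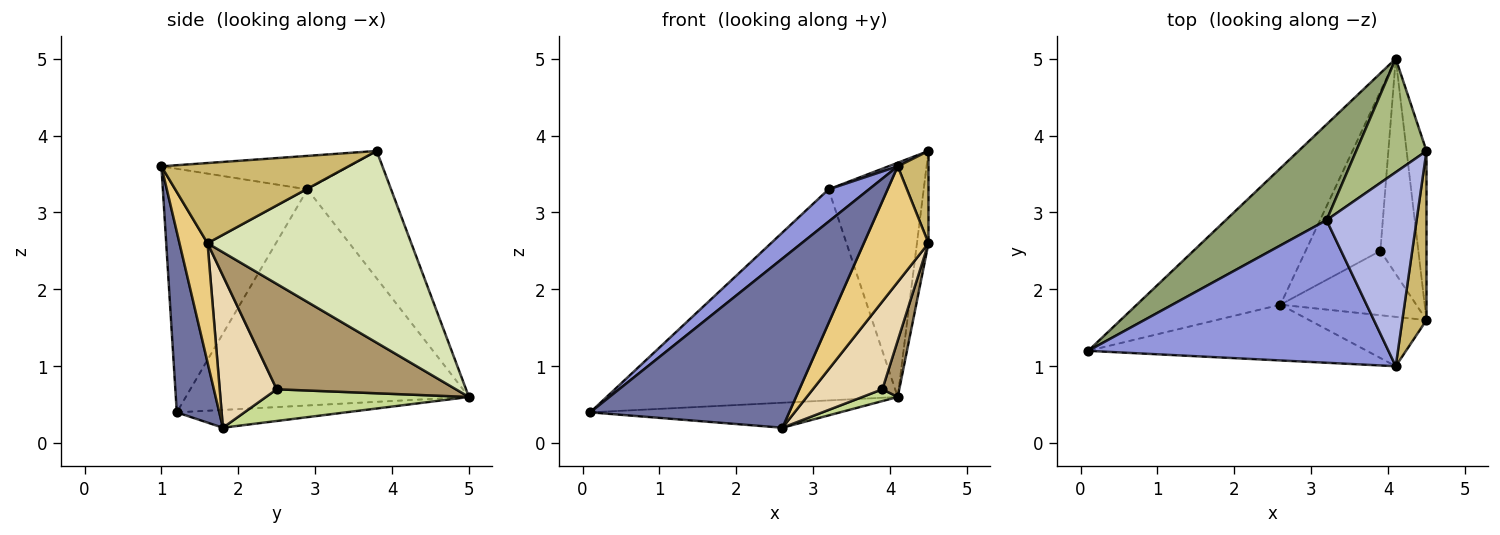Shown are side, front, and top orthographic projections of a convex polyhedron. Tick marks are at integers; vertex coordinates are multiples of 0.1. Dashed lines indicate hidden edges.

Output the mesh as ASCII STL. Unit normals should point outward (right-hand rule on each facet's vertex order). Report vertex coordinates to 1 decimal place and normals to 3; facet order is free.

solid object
 facet normal 0.199 -0.931 -0.307
  outer loop
   vertex 2.6 1.8 0.2
   vertex 4.1 1.0 3.6
   vertex 0.1 1.2 0.4
  endloop
 endfacet
 facet normal -0.121 0.179 -0.976
  outer loop
   vertex 2.6 1.8 0.2
   vertex 0.1 1.2 0.4
   vertex 4.1 5.0 0.6
  endloop
 endfacet
 facet normal -0.621 -0.173 0.765
  outer loop
   vertex 3.2 2.9 3.3
   vertex 0.1 1.2 0.4
   vertex 4.1 1.0 3.6
  endloop
 endfacet
 facet normal -0.349 -0.017 0.937
  outer loop
   vertex 3.2 2.9 3.3
   vertex 4.1 1.0 3.6
   vertex 4.5 3.8 3.8
  endloop
 endfacet
 facet normal -0.663 0.682 0.309
  outer loop
   vertex 3.2 2.9 3.3
   vertex 4.1 5.0 0.6
   vertex 0.1 1.2 0.4
  endloop
 endfacet
 facet normal -0.620 0.706 0.342
  outer loop
   vertex 3.2 2.9 3.3
   vertex 4.5 3.8 3.8
   vertex 4.1 5.0 0.6
  endloop
 endfacet
 facet normal 0.390 -0.068 -0.918
  outer loop
   vertex 3.9 2.5 0.7
   vertex 2.6 1.8 0.2
   vertex 4.1 5.0 0.6
  endloop
 endfacet
 facet normal 0.993 0.056 -0.103
  outer loop
   vertex 4.5 1.6 2.6
   vertex 4.1 5.0 0.6
   vertex 4.5 3.8 3.8
  endloop
 endfacet
 facet normal 0.937 -0.088 -0.338
  outer loop
   vertex 4.5 1.6 2.6
   vertex 3.9 2.5 0.7
   vertex 4.1 5.0 0.6
  endloop
 endfacet
 facet normal 0.946 -0.155 0.285
  outer loop
   vertex 4.5 1.6 2.6
   vertex 4.5 3.8 3.8
   vertex 4.1 1.0 3.6
  endloop
 endfacet
 facet normal 0.370 -0.854 -0.364
  outer loop
   vertex 4.5 1.6 2.6
   vertex 4.1 1.0 3.6
   vertex 2.6 1.8 0.2
  endloop
 endfacet
 facet normal 0.552 -0.673 -0.493
  outer loop
   vertex 4.5 1.6 2.6
   vertex 2.6 1.8 0.2
   vertex 3.9 2.5 0.7
  endloop
 endfacet
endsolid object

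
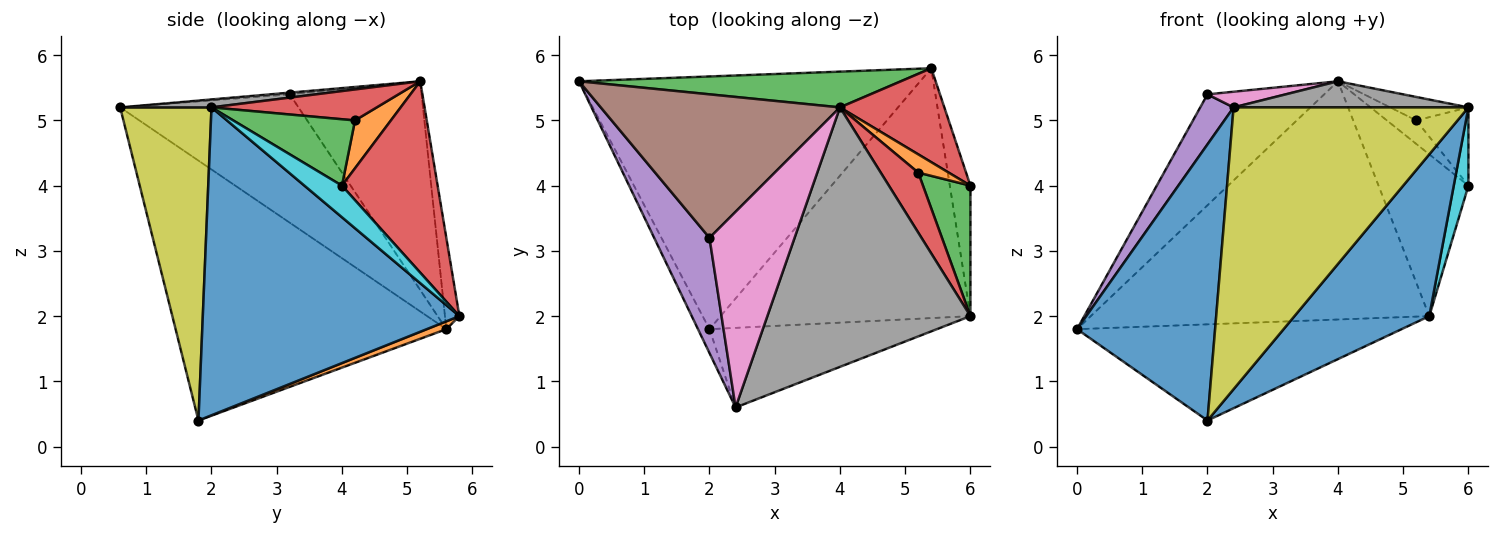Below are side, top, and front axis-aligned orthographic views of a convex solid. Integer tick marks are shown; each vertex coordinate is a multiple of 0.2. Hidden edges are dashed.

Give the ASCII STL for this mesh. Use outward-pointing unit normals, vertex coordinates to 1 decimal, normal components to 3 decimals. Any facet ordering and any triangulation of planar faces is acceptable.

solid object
 facet normal -0.890 -0.454 -0.039
  outer loop
   vertex 2.0 1.8 0.4
   vertex 2.4 0.6 5.2
   vertex 0.0 5.6 1.8
  endloop
 endfacet
 facet normal 0.021 0.356 -0.934
  outer loop
   vertex 5.4 5.8 2.0
   vertex 2.0 1.8 0.4
   vertex 0.0 5.6 1.8
  endloop
 endfacet
 facet normal -0.042 0.988 0.148
  outer loop
   vertex 5.4 5.8 2.0
   vertex 0.0 5.6 1.8
   vertex 4.0 5.2 5.6
  endloop
 endfacet
 facet normal 0.677 0.636 0.369
  outer loop
   vertex 5.4 5.8 2.0
   vertex 4.0 5.2 5.6
   vertex 6.0 4.0 4.0
  endloop
 endfacet
 facet normal -0.905 -0.169 0.390
  outer loop
   vertex 2.0 3.2 5.4
   vertex 0.0 5.6 1.8
   vertex 2.4 0.6 5.2
  endloop
 endfacet
 facet normal -0.568 0.503 0.651
  outer loop
   vertex 2.0 3.2 5.4
   vertex 4.0 5.2 5.6
   vertex 0.0 5.6 1.8
  endloop
 endfacet
 facet normal -0.020 -0.080 0.997
  outer loop
   vertex 2.0 3.2 5.4
   vertex 2.4 0.6 5.2
   vertex 4.0 5.2 5.6
  endloop
 endfacet
 facet normal 0.039 -0.100 0.994
  outer loop
   vertex 6.0 2.0 5.2
   vertex 4.0 5.2 5.6
   vertex 2.4 0.6 5.2
  endloop
 endfacet
 facet normal 0.351 -0.901 -0.255
  outer loop
   vertex 6.0 2.0 5.2
   vertex 2.4 0.6 5.2
   vertex 2.0 1.8 0.4
  endloop
 endfacet
 facet normal 0.796 -0.311 -0.519
  outer loop
   vertex 6.0 2.0 5.2
   vertex 5.4 5.8 2.0
   vertex 6.0 4.0 4.0
  endloop
 endfacet
 facet normal 0.719 -0.378 -0.583
  outer loop
   vertex 6.0 2.0 5.2
   vertex 2.0 1.8 0.4
   vertex 5.4 5.8 2.0
  endloop
 endfacet
 facet normal 0.694 0.568 0.442
  outer loop
   vertex 5.2 4.2 5.0
   vertex 6.0 4.0 4.0
   vertex 4.0 5.2 5.6
  endloop
 endfacet
 facet normal 0.768 0.329 0.549
  outer loop
   vertex 5.2 4.2 5.0
   vertex 6.0 2.0 5.2
   vertex 6.0 4.0 4.0
  endloop
 endfacet
 facet normal 0.610 0.289 0.738
  outer loop
   vertex 5.2 4.2 5.0
   vertex 4.0 5.2 5.6
   vertex 6.0 2.0 5.2
  endloop
 endfacet
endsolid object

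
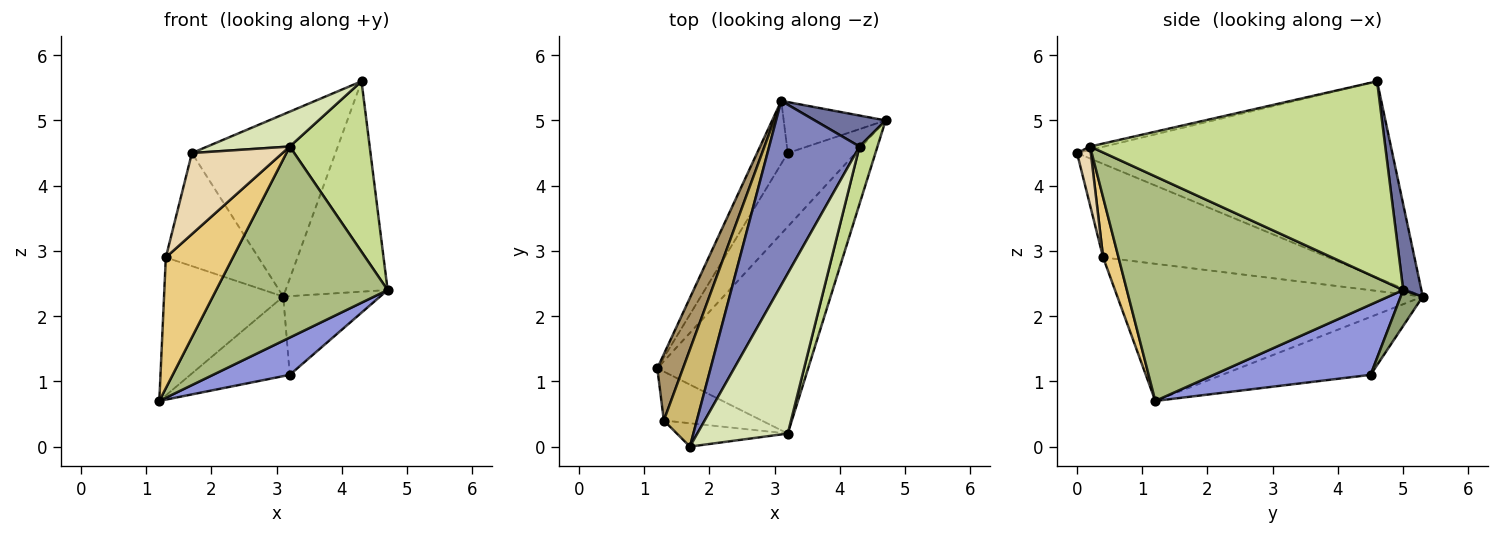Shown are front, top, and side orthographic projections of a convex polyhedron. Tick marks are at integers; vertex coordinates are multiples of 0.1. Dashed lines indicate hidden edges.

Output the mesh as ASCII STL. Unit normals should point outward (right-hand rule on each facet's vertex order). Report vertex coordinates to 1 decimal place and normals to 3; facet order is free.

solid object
 facet normal 0.174 0.974 0.143
  outer loop
   vertex 4.3 4.6 5.6
   vertex 4.7 5.0 2.4
   vertex 3.1 5.3 2.3
  endloop
 endfacet
 facet normal -0.839 0.382 0.386
  outer loop
   vertex 4.3 4.6 5.6
   vertex 3.1 5.3 2.3
   vertex 1.7 0.0 4.5
  endloop
 endfacet
 facet normal 0.679 -0.332 -0.655
  outer loop
   vertex 3.2 4.5 1.1
   vertex 4.7 5.0 2.4
   vertex 1.2 1.2 0.7
  endloop
 endfacet
 facet normal -0.760 0.510 -0.403
  outer loop
   vertex 3.2 4.5 1.1
   vertex 1.2 1.2 0.7
   vertex 3.1 5.3 2.3
  endloop
 endfacet
 facet normal 0.188 0.824 -0.534
  outer loop
   vertex 3.2 4.5 1.1
   vertex 3.1 5.3 2.3
   vertex 4.7 5.0 2.4
  endloop
 endfacet
 facet normal 0.738 -0.458 -0.496
  outer loop
   vertex 3.2 0.2 4.6
   vertex 1.2 1.2 0.7
   vertex 4.7 5.0 2.4
  endloop
 endfacet
 facet normal 0.962 -0.260 0.088
  outer loop
   vertex 3.2 0.2 4.6
   vertex 4.7 5.0 2.4
   vertex 4.3 4.6 5.6
  endloop
 endfacet
 facet normal -0.037 -0.213 0.976
  outer loop
   vertex 3.2 0.2 4.6
   vertex 4.3 4.6 5.6
   vertex 1.7 0.0 4.5
  endloop
 endfacet
 facet normal -0.918 0.358 0.172
  outer loop
   vertex 1.3 0.4 2.9
   vertex 3.1 5.3 2.3
   vertex 1.2 1.2 0.7
  endloop
 endfacet
 facet normal -0.879 0.361 0.310
  outer loop
   vertex 1.3 0.4 2.9
   vertex 1.7 0.0 4.5
   vertex 3.1 5.3 2.3
  endloop
 endfacet
 facet normal 0.210 -0.916 -0.343
  outer loop
   vertex 1.3 0.4 2.9
   vertex 1.2 1.2 0.7
   vertex 3.2 0.2 4.6
  endloop
 endfacet
 facet normal 0.145 -0.951 -0.274
  outer loop
   vertex 1.3 0.4 2.9
   vertex 3.2 0.2 4.6
   vertex 1.7 0.0 4.5
  endloop
 endfacet
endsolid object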